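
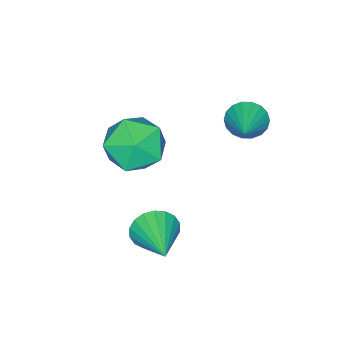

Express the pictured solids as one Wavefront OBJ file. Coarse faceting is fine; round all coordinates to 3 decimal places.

v 1.177 -2.28 1.021
v 1.782 -1.754 0.187
v 1.678 -3.946 0.333
v 2.283 -3.42 -0.501
v 2.642 -3.364 0.597
v 2.332 -2.334 1.022
v 1.128 -3.366 -0.502
v 0.818 -2.336 -0.077
v 1.751 -2.425 -0.754
v 2.687 -2.424 -0.075
v 0.773 -3.276 0.595
v 1.709 -3.275 1.274
v 2.27 -1.64 -3.133
v 2.71 -1.735 -3.831
v 3.35 -0.36 -2.627
v 2.457 -1.484 -3.927
v 2.167 -1.264 -3.865
v 1.897 -1.118 -3.659
v 1.701 -1.076 -3.349
v 1.618 -1.145 -2.996
v 1.664 -1.313 -2.67
v 1.83 -1.545 -2.436
v 2.084 -1.797 -2.34
v 2.374 -2.017 -2.401
v 2.643 -2.163 -2.607
v 2.839 -2.205 -2.917
v 2.922 -2.136 -3.27
v 2.876 -1.968 -3.596
v -1.481 -0.87 0.132
v -0.996 -1.321 -0.175
v -0.279 -0.09 0.888
v -1.017 -1.079 -0.391
v -1.13 -0.796 -0.503
v -1.312 -0.527 -0.49
v -1.528 -0.327 -0.353
v -1.735 -0.233 -0.121
v -1.891 -0.266 0.162
v -1.966 -0.419 0.439
v -1.946 -0.66 0.655
v -1.833 -0.944 0.768
v -1.65 -1.212 0.754
v -1.434 -1.413 0.618
v -1.228 -1.506 0.385
v -1.071 -1.473 0.102
f 1 12 6
f 1 6 2
f 1 2 8
f 1 8 11
f 1 11 12
f 2 6 10
f 6 12 5
f 12 11 3
f 11 8 7
f 8 2 9
f 4 10 5
f 4 5 3
f 4 3 7
f 4 7 9
f 4 9 10
f 5 10 6
f 3 5 12
f 7 3 11
f 9 7 8
f 10 9 2
f 14 13 16
f 14 16 15
f 16 13 17
f 16 17 15
f 17 13 18
f 17 18 15
f 18 13 19
f 18 19 15
f 19 13 20
f 19 20 15
f 20 13 21
f 20 21 15
f 21 13 22
f 21 22 15
f 22 13 23
f 22 23 15
f 23 13 24
f 23 24 15
f 24 13 25
f 24 25 15
f 25 13 26
f 25 26 15
f 26 13 27
f 26 27 15
f 27 13 28
f 27 28 15
f 28 13 14
f 28 14 15
f 30 29 32
f 30 32 31
f 32 29 33
f 32 33 31
f 33 29 34
f 33 34 31
f 34 29 35
f 34 35 31
f 35 29 36
f 35 36 31
f 36 29 37
f 36 37 31
f 37 29 38
f 37 38 31
f 38 29 39
f 38 39 31
f 39 29 40
f 39 40 31
f 40 29 41
f 40 41 31
f 41 29 42
f 41 42 31
f 42 29 43
f 42 43 31
f 43 29 44
f 43 44 31
f 44 29 30
f 44 30 31



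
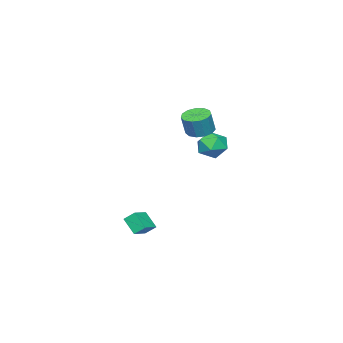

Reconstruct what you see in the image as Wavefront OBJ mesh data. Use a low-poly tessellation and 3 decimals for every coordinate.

v -2.287 3.244 1.614
v -1.759 2.617 1.431
v -1.305 2.628 2.702
v -1.833 3.256 2.886
v -1.525 3.019 1.344
v -1.07 3.03 2.615
v -1.532 3.492 1.342
v -1.078 3.503 2.613
v -1.779 3.887 1.427
v -1.325 3.898 2.698
v -2.188 4.077 1.572
v -1.733 4.089 2.843
v -2.628 4.004 1.73
v -2.173 4.015 3.001
v -2.96 3.689 1.851
v -2.505 3.7 3.122
v -3.078 3.233 1.897
v -2.624 3.244 3.168
v -2.945 2.781 1.854
v -2.491 2.792 3.125
v -2.604 2.476 1.734
v -2.149 2.487 3.005
v -2.162 2.415 1.577
v -1.707 2.426 2.848
v 3.241 3.511 -4.283
v 3.047 2.693 -3.455
v 3.037 4.085 -3.763
v 2.843 3.266 -2.936
v 4.337 3.594 -3.944
v 4.143 2.775 -3.117
v 4.133 4.167 -3.425
v 3.939 3.349 -2.597
v -4.579 3.339 -0.517
v -3.899 3.954 -0.071
v -3.801 2.026 0.111
v -3.121 2.641 0.557
v -4.086 2.624 0.887
v -4.567 3.435 0.498
v -3.133 2.545 -0.458
v -3.614 3.356 -0.847
v -3.005 3.464 -0.035
v -3.594 3.513 0.796
v -4.106 2.467 -0.756
v -4.695 2.516 0.075
f 2 1 5
f 2 5 3
f 3 5 6
f 3 6 4
f 5 1 7
f 5 7 6
f 6 7 8
f 6 8 4
f 7 1 9
f 7 9 8
f 8 9 10
f 8 10 4
f 9 1 11
f 9 11 10
f 10 11 12
f 10 12 4
f 11 1 13
f 11 13 12
f 12 13 14
f 12 14 4
f 13 1 15
f 13 15 14
f 14 15 16
f 14 16 4
f 15 1 17
f 15 17 16
f 16 17 18
f 16 18 4
f 17 1 19
f 17 19 18
f 18 19 20
f 18 20 4
f 19 1 21
f 19 21 20
f 20 21 22
f 20 22 4
f 21 1 23
f 21 23 22
f 22 23 24
f 22 24 4
f 23 1 2
f 23 2 24
f 24 2 3
f 24 3 4
f 26 28 25
f 29 26 25
f 25 28 27
f 27 29 25
f 26 32 28
f 30 26 29
f 30 32 26
f 28 32 27
f 31 29 27
f 27 32 31
f 31 30 29
f 32 30 31
f 33 44 38
f 33 38 34
f 33 34 40
f 33 40 43
f 33 43 44
f 34 38 42
f 38 44 37
f 44 43 35
f 43 40 39
f 40 34 41
f 36 42 37
f 36 37 35
f 36 35 39
f 36 39 41
f 36 41 42
f 37 42 38
f 35 37 44
f 39 35 43
f 41 39 40
f 42 41 34



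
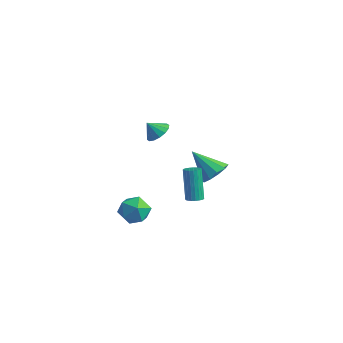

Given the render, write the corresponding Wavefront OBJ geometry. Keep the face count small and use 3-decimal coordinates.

v 0.874 -0.022 2.552
v 1.206 0.547 3.072
v 0.406 -0.478 3.348
v 0.826 0.718 2.946
v 0.459 0.69 2.715
v 0.203 0.471 2.44
v 0.127 0.12 2.195
v 0.251 -0.269 2.045
v 0.541 -0.592 2.031
v 0.921 -0.762 2.157
v 1.289 -0.734 2.388
v 1.545 -0.515 2.663
v 1.621 -0.164 2.908
v 1.497 0.225 3.058
v 3.51 0.383 -2.12
v 3.8 0.85 -2.129
v 3.1 1.325 -0.109
v 2.81 0.857 -0.1
v 3.599 0.917 -2.215
v 2.899 1.392 -0.195
v 3.382 0.892 -2.284
v 2.683 1.367 -0.264
v 3.188 0.779 -2.325
v 2.488 1.254 -0.305
v 3.049 0.597 -2.33
v 2.349 1.072 -0.31
v 2.99 0.378 -2.299
v 2.29 0.853 -0.279
v 3.021 0.16 -2.237
v 2.321 0.635 -0.217
v 3.136 -0.019 -2.155
v 2.436 0.456 -0.135
v 3.316 -0.129 -2.067
v 2.616 0.345 -0.047
v 3.529 -0.151 -1.988
v 2.83 0.324 0.032
v 3.74 -0.08 -1.932
v 3.04 0.395 0.088
v 3.91 0.071 -1.908
v 3.211 0.545 0.112
v 4.011 0.275 -1.921
v 3.312 0.75 0.099
v 4.026 0.498 -1.969
v 3.326 0.973 0.051
v 3.951 0.702 -2.042
v 3.251 1.177 -0.022
v 1.906 -3.141 -2.311
v 2.369 -2.511 -1.576
v 2.771 -4.509 -1.684
v 3.234 -3.879 -0.949
v 2.185 -4.094 -0.888
v 1.65 -3.249 -1.275
v 3.49 -3.771 -1.985
v 2.955 -2.926 -2.372
v 3.348 -2.901 -1.375
v 2.541 -3.1 -0.696
v 2.599 -3.92 -2.564
v 1.792 -4.119 -1.885
v 1.348 4.248 -2.781
v 2.102 3.764 -2.253
v -0.088 3.672 -1.259
v 2.075 4.372 -2.048
v 1.77 4.933 -2.123
v 1.304 5.233 -2.449
v 0.855 5.156 -2.902
v 0.594 4.733 -3.309
v 0.62 4.124 -3.514
v 0.925 3.563 -3.439
v 1.391 3.264 -3.113
v 1.84 3.34 -2.66
f 2 1 4
f 2 4 3
f 4 1 5
f 4 5 3
f 5 1 6
f 5 6 3
f 6 1 7
f 6 7 3
f 7 1 8
f 7 8 3
f 8 1 9
f 8 9 3
f 9 1 10
f 9 10 3
f 10 1 11
f 10 11 3
f 11 1 12
f 11 12 3
f 12 1 13
f 12 13 3
f 13 1 14
f 13 14 3
f 14 1 2
f 14 2 3
f 16 15 19
f 16 19 17
f 17 19 20
f 17 20 18
f 19 15 21
f 19 21 20
f 20 21 22
f 20 22 18
f 21 15 23
f 21 23 22
f 22 23 24
f 22 24 18
f 23 15 25
f 23 25 24
f 24 25 26
f 24 26 18
f 25 15 27
f 25 27 26
f 26 27 28
f 26 28 18
f 27 15 29
f 27 29 28
f 28 29 30
f 28 30 18
f 29 15 31
f 29 31 30
f 30 31 32
f 30 32 18
f 31 15 33
f 31 33 32
f 32 33 34
f 32 34 18
f 33 15 35
f 33 35 34
f 34 35 36
f 34 36 18
f 35 15 37
f 35 37 36
f 36 37 38
f 36 38 18
f 37 15 39
f 37 39 38
f 38 39 40
f 38 40 18
f 39 15 41
f 39 41 40
f 40 41 42
f 40 42 18
f 41 15 43
f 41 43 42
f 42 43 44
f 42 44 18
f 43 15 45
f 43 45 44
f 44 45 46
f 44 46 18
f 45 15 16
f 45 16 46
f 46 16 17
f 46 17 18
f 47 58 52
f 47 52 48
f 47 48 54
f 47 54 57
f 47 57 58
f 48 52 56
f 52 58 51
f 58 57 49
f 57 54 53
f 54 48 55
f 50 56 51
f 50 51 49
f 50 49 53
f 50 53 55
f 50 55 56
f 51 56 52
f 49 51 58
f 53 49 57
f 55 53 54
f 56 55 48
f 60 59 62
f 60 62 61
f 62 59 63
f 62 63 61
f 63 59 64
f 63 64 61
f 64 59 65
f 64 65 61
f 65 59 66
f 65 66 61
f 66 59 67
f 66 67 61
f 67 59 68
f 67 68 61
f 68 59 69
f 68 69 61
f 69 59 70
f 69 70 61
f 70 59 60
f 70 60 61



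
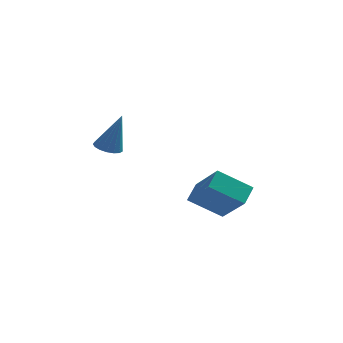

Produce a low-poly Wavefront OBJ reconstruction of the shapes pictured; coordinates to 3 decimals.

v -1.908 0.022 0.096
v -1.385 0.303 -0.082
v -1.332 0.058 1.844
v -1.571 0.527 -0.025
v -1.834 0.636 0.059
v -2.114 0.604 0.152
v -2.346 0.439 0.232
v -2.479 0.178 0.282
v -2.481 -0.119 0.288
v -2.351 -0.383 0.251
v -2.12 -0.555 0.179
v -1.841 -0.595 0.087
v -1.577 -0.493 -0.002
v -1.389 -0.273 -0.069
v -1.319 0.014 -0.098
v 2.29 3.161 -4.959
v 0.823 2.971 -4.005
v 2.536 4.022 -4.409
v 1.069 3.832 -3.456
v 3.351 1.968 -3.564
v 1.884 1.778 -2.611
v 3.597 2.829 -3.015
v 2.13 2.639 -2.061
f 2 1 4
f 2 4 3
f 4 1 5
f 4 5 3
f 5 1 6
f 5 6 3
f 6 1 7
f 6 7 3
f 7 1 8
f 7 8 3
f 8 1 9
f 8 9 3
f 9 1 10
f 9 10 3
f 10 1 11
f 10 11 3
f 11 1 12
f 11 12 3
f 12 1 13
f 12 13 3
f 13 1 14
f 13 14 3
f 14 1 15
f 14 15 3
f 15 1 2
f 15 2 3
f 17 19 16
f 20 17 16
f 16 19 18
f 18 20 16
f 17 23 19
f 21 17 20
f 21 23 17
f 19 23 18
f 22 20 18
f 18 23 22
f 22 21 20
f 23 21 22



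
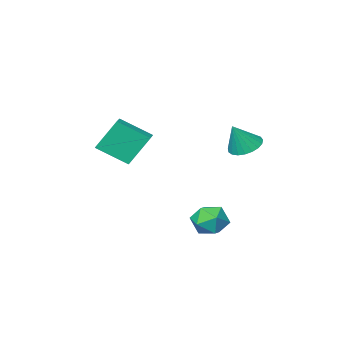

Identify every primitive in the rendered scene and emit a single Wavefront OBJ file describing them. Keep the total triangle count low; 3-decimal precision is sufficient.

v -0.34 2.37 -3.338
v 0.049 2.857 -2.504
v 1.131 2.563 -4.136
v 1.52 3.05 -3.302
v 1.309 2.032 -3.259
v 0.4 1.912 -2.765
v 0.78 3.508 -3.875
v -0.129 3.388 -3.381
v 0.741 3.56 -2.836
v 1.068 2.648 -2.455
v 0.112 2.772 -4.185
v 0.439 1.86 -3.804
v 0.546 -2.895 0.62
v 1.838 -3.993 1.642
v 1.127 -2.081 0.759
v 2.419 -3.178 1.781
v 1.561 -3.322 -1.121
v 2.853 -4.419 -0.099
v 2.142 -2.507 -0.982
v 3.434 -3.605 0.04
v -1.263 2.858 1.315
v -0.511 2.559 0.898
v -0.477 2.922 2.685
v -0.477 2.934 0.862
v -0.579 3.296 0.903
v -0.8 3.582 1.016
v -1.1 3.743 1.181
v -1.428 3.752 1.369
v -1.728 3.605 1.547
v -1.947 3.33 1.686
v -2.048 2.973 1.76
v -2.013 2.596 1.758
v -1.849 2.264 1.679
v -1.583 2.036 1.537
v -1.261 1.949 1.356
v -0.94 2.02 1.169
v -0.675 2.236 1.007
f 1 12 6
f 1 6 2
f 1 2 8
f 1 8 11
f 1 11 12
f 2 6 10
f 6 12 5
f 12 11 3
f 11 8 7
f 8 2 9
f 4 10 5
f 4 5 3
f 4 3 7
f 4 7 9
f 4 9 10
f 5 10 6
f 3 5 12
f 7 3 11
f 9 7 8
f 10 9 2
f 14 16 13
f 17 14 13
f 13 16 15
f 15 17 13
f 14 20 16
f 18 14 17
f 18 20 14
f 16 20 15
f 19 17 15
f 15 20 19
f 19 18 17
f 20 18 19
f 22 21 24
f 22 24 23
f 24 21 25
f 24 25 23
f 25 21 26
f 25 26 23
f 26 21 27
f 26 27 23
f 27 21 28
f 27 28 23
f 28 21 29
f 28 29 23
f 29 21 30
f 29 30 23
f 30 21 31
f 30 31 23
f 31 21 32
f 31 32 23
f 32 21 33
f 32 33 23
f 33 21 34
f 33 34 23
f 34 21 35
f 34 35 23
f 35 21 36
f 35 36 23
f 36 21 37
f 36 37 23
f 37 21 22
f 37 22 23



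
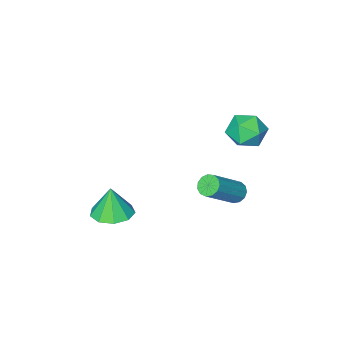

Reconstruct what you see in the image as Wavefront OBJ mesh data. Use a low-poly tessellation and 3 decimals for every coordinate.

v 1.273 -2.39 -4.539
v 2.239 -2.747 -4.552
v 1.227 -2.57 -2.981
v 2.242 -2.047 -4.471
v 1.792 -1.508 -4.422
v 1.098 -1.381 -4.428
v 0.487 -1.727 -4.486
v 0.244 -2.383 -4.569
v 0.482 -3.042 -4.638
v 1.09 -3.396 -4.661
v 1.785 -3.28 -4.627
v -2.567 1.591 -2.227
v -2.239 1.855 -2.627
v -0.625 1.992 -1.213
v -0.953 1.729 -0.813
v -2.399 2.092 -2.468
v -0.785 2.229 -1.054
v -2.612 2.17 -2.232
v -0.998 2.307 -0.818
v -2.81 2.064 -1.995
v -1.196 2.201 -0.581
v -2.932 1.808 -1.832
v -1.318 1.946 -0.418
v -2.937 1.484 -1.794
v -1.323 1.621 -0.38
v -2.825 1.193 -1.893
v -1.212 1.331 -0.479
v -2.631 1.029 -2.099
v -1.018 1.167 -0.685
v -2.417 1.044 -2.345
v -0.803 1.181 -0.931
v -2.25 1.232 -2.554
v -0.636 1.369 -1.14
v -2.184 1.534 -2.659
v -0.57 1.671 -1.245
v -3.862 2.127 1.836
v -3.132 2.388 1.207
v -2.928 0.952 2.433
v -2.198 1.213 1.804
v -2.449 1.82 2.556
v -3.026 2.546 2.187
v -3.034 0.794 1.453
v -3.611 1.52 1.084
v -2.62 1.564 0.97
v -2.258 2.198 1.652
v -3.802 1.142 1.988
v -3.44 1.776 2.67
f 2 1 4
f 2 4 3
f 4 1 5
f 4 5 3
f 5 1 6
f 5 6 3
f 6 1 7
f 6 7 3
f 7 1 8
f 7 8 3
f 8 1 9
f 8 9 3
f 9 1 10
f 9 10 3
f 10 1 11
f 10 11 3
f 11 1 2
f 11 2 3
f 13 12 16
f 13 16 14
f 14 16 17
f 14 17 15
f 16 12 18
f 16 18 17
f 17 18 19
f 17 19 15
f 18 12 20
f 18 20 19
f 19 20 21
f 19 21 15
f 20 12 22
f 20 22 21
f 21 22 23
f 21 23 15
f 22 12 24
f 22 24 23
f 23 24 25
f 23 25 15
f 24 12 26
f 24 26 25
f 25 26 27
f 25 27 15
f 26 12 28
f 26 28 27
f 27 28 29
f 27 29 15
f 28 12 30
f 28 30 29
f 29 30 31
f 29 31 15
f 30 12 32
f 30 32 31
f 31 32 33
f 31 33 15
f 32 12 34
f 32 34 33
f 33 34 35
f 33 35 15
f 34 12 13
f 34 13 35
f 35 13 14
f 35 14 15
f 36 47 41
f 36 41 37
f 36 37 43
f 36 43 46
f 36 46 47
f 37 41 45
f 41 47 40
f 47 46 38
f 46 43 42
f 43 37 44
f 39 45 40
f 39 40 38
f 39 38 42
f 39 42 44
f 39 44 45
f 40 45 41
f 38 40 47
f 42 38 46
f 44 42 43
f 45 44 37



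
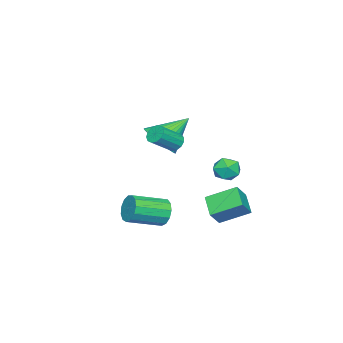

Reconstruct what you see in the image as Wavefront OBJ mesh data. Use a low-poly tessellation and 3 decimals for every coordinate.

v 1.997 0.378 -3.132
v 2.401 0.492 -3.813
v 3.708 -0.665 -3.229
v 3.303 -0.778 -2.548
v 2.549 0.804 -3.524
v 3.855 -0.352 -2.94
v 2.521 0.982 -3.11
v 3.828 -0.175 -2.526
v 2.327 0.968 -2.704
v 3.634 -0.189 -2.12
v 2.028 0.767 -2.433
v 3.335 -0.39 -1.849
v 1.719 0.442 -2.384
v 3.026 -0.715 -1.801
v 1.498 0.097 -2.573
v 2.805 -1.059 -1.989
v 1.436 -0.158 -2.939
v 2.742 -1.315 -2.355
v 1.551 -0.243 -3.366
v 2.858 -1.4 -2.783
v 1.808 -0.131 -3.719
v 3.115 -1.288 -3.135
v 2.125 0.143 -3.886
v 3.432 -1.014 -3.302
v -1.554 -1.757 -0.344
v -0.629 -1.397 0.129
v -2.646 -0.723 1.004
v -0.698 -1.09 -0.163
v -0.898 -0.884 -0.482
v -1.198 -0.812 -0.78
v -1.552 -0.883 -1.012
v -1.906 -1.087 -1.143
v -2.207 -1.393 -1.152
v -2.408 -1.755 -1.038
v -2.479 -2.117 -0.818
v -2.409 -2.424 -0.526
v -2.209 -2.629 -0.207
v -1.91 -2.702 0.092
v -1.556 -2.631 0.324
v -1.201 -2.426 0.454
v -0.901 -2.12 0.463
v -0.7 -1.759 0.349
v -0.806 2.968 -0.912
v -0.082 3.251 -0.874
v -0.378 1.829 -0.586
v 0.346 2.112 -0.548
v -0.185 2.329 -0.022
v -0.449 3.033 -0.223
v -0.011 2.047 -1.237
v -0.275 2.751 -1.438
v 0.409 2.682 -1.074
v 0.302 2.856 -0.324
v -0.762 2.224 -1.136
v -0.869 2.398 -0.386
v -1.377 1.315 -3.969
v -1.99 2.717 -3.206
v -0.49 2.045 -4.598
v -1.103 3.447 -3.835
v -0.677 1.173 -3.145
v -1.29 2.575 -2.382
v 0.21 1.903 -3.774
v -0.403 3.305 -3.011
v 2.798 1.427 2.04
v 3.139 1.431 1.634
v 4.122 0.917 2.454
v 3.782 0.913 2.86
v 3.165 1.696 1.768
v 4.149 1.182 2.588
v 3.075 1.876 1.989
v 4.059 1.362 2.809
v 2.897 1.913 2.226
v 3.881 1.399 3.046
v 2.688 1.796 2.404
v 3.671 1.282 3.224
v 2.513 1.562 2.466
v 3.497 1.048 3.286
v 2.429 1.285 2.393
v 3.413 0.771 3.213
v 2.463 1.053 2.208
v 3.446 0.539 3.028
v 2.602 0.94 1.97
v 3.586 0.426 2.79
v 2.804 0.981 1.753
v 3.788 0.467 2.574
v 3.004 1.164 1.628
v 3.988 0.65 2.448
f 2 1 5
f 2 5 3
f 3 5 6
f 3 6 4
f 5 1 7
f 5 7 6
f 6 7 8
f 6 8 4
f 7 1 9
f 7 9 8
f 8 9 10
f 8 10 4
f 9 1 11
f 9 11 10
f 10 11 12
f 10 12 4
f 11 1 13
f 11 13 12
f 12 13 14
f 12 14 4
f 13 1 15
f 13 15 14
f 14 15 16
f 14 16 4
f 15 1 17
f 15 17 16
f 16 17 18
f 16 18 4
f 17 1 19
f 17 19 18
f 18 19 20
f 18 20 4
f 19 1 21
f 19 21 20
f 20 21 22
f 20 22 4
f 21 1 23
f 21 23 22
f 22 23 24
f 22 24 4
f 23 1 2
f 23 2 24
f 24 2 3
f 24 3 4
f 26 25 28
f 26 28 27
f 28 25 29
f 28 29 27
f 29 25 30
f 29 30 27
f 30 25 31
f 30 31 27
f 31 25 32
f 31 32 27
f 32 25 33
f 32 33 27
f 33 25 34
f 33 34 27
f 34 25 35
f 34 35 27
f 35 25 36
f 35 36 27
f 36 25 37
f 36 37 27
f 37 25 38
f 37 38 27
f 38 25 39
f 38 39 27
f 39 25 40
f 39 40 27
f 40 25 41
f 40 41 27
f 41 25 42
f 41 42 27
f 42 25 26
f 42 26 27
f 43 54 48
f 43 48 44
f 43 44 50
f 43 50 53
f 43 53 54
f 44 48 52
f 48 54 47
f 54 53 45
f 53 50 49
f 50 44 51
f 46 52 47
f 46 47 45
f 46 45 49
f 46 49 51
f 46 51 52
f 47 52 48
f 45 47 54
f 49 45 53
f 51 49 50
f 52 51 44
f 56 58 55
f 59 56 55
f 55 58 57
f 57 59 55
f 56 62 58
f 60 56 59
f 60 62 56
f 58 62 57
f 61 59 57
f 57 62 61
f 61 60 59
f 62 60 61
f 64 63 67
f 64 67 65
f 65 67 68
f 65 68 66
f 67 63 69
f 67 69 68
f 68 69 70
f 68 70 66
f 69 63 71
f 69 71 70
f 70 71 72
f 70 72 66
f 71 63 73
f 71 73 72
f 72 73 74
f 72 74 66
f 73 63 75
f 73 75 74
f 74 75 76
f 74 76 66
f 75 63 77
f 75 77 76
f 76 77 78
f 76 78 66
f 77 63 79
f 77 79 78
f 78 79 80
f 78 80 66
f 79 63 81
f 79 81 80
f 80 81 82
f 80 82 66
f 81 63 83
f 81 83 82
f 82 83 84
f 82 84 66
f 83 63 85
f 83 85 84
f 84 85 86
f 84 86 66
f 85 63 64
f 85 64 86
f 86 64 65
f 86 65 66



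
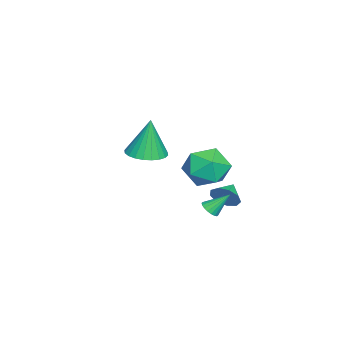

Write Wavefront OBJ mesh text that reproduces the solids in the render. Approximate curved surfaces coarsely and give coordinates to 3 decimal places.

v 0.525 2.413 -2.816
v 0.77 2.104 -2.462
v 0.275 3.307 -1.864
v 0.945 2.24 -2.543
v 1.037 2.41 -2.679
v 1.027 2.58 -2.842
v 0.918 2.718 -2.999
v 0.731 2.795 -3.121
v 0.503 2.796 -3.182
v 0.28 2.721 -3.17
v 0.105 2.586 -3.089
v 0.013 2.416 -2.953
v 0.023 2.245 -2.791
v 0.132 2.108 -2.633
v 0.319 2.031 -2.512
v 0.547 2.03 -2.45
v -2.942 -1.52 -1.289
v -2.111 -2.17 -1.185
v -3.058 -1.32 0.889
v -1.923 -1.802 -1.209
v -1.891 -1.391 -1.245
v -2.018 -1 -1.287
v -2.286 -0.688 -1.33
v -2.654 -0.502 -1.367
v -3.066 -0.472 -1.391
v -3.459 -0.601 -1.4
v -3.773 -0.869 -1.393
v -3.961 -1.237 -1.369
v -3.993 -1.648 -1.333
v -3.866 -2.039 -1.291
v -3.598 -2.351 -1.248
v -3.23 -2.537 -1.211
v -2.818 -2.567 -1.186
v -2.425 -2.438 -1.177
v -0.57 2.884 -2.539
v -0.229 3.134 -1.872
v -1.49 3.076 -2.141
v -0.291 3.547 -2.214
v -0.483 3.651 -2.708
v -0.716 3.395 -3.123
v -0.881 2.9 -3.265
v -0.901 2.398 -3.067
v -0.766 2.123 -2.622
v -0.539 2.204 -2.138
v -0.327 2.603 -1.842
v 1.645 3.219 1.058
v 2.645 3.873 1.241
v 2.735 1.607 0.859
v 3.735 2.261 1.042
v 2.959 2.077 1.95
v 2.285 3.073 2.073
v 3.095 2.407 0.027
v 2.421 3.403 0.15
v 3.542 3.371 0.604
v 3.457 3.167 1.793
v 1.923 2.313 0.307
v 1.838 2.109 1.496
f 2 1 4
f 2 4 3
f 4 1 5
f 4 5 3
f 5 1 6
f 5 6 3
f 6 1 7
f 6 7 3
f 7 1 8
f 7 8 3
f 8 1 9
f 8 9 3
f 9 1 10
f 9 10 3
f 10 1 11
f 10 11 3
f 11 1 12
f 11 12 3
f 12 1 13
f 12 13 3
f 13 1 14
f 13 14 3
f 14 1 15
f 14 15 3
f 15 1 16
f 15 16 3
f 16 1 2
f 16 2 3
f 18 17 20
f 18 20 19
f 20 17 21
f 20 21 19
f 21 17 22
f 21 22 19
f 22 17 23
f 22 23 19
f 23 17 24
f 23 24 19
f 24 17 25
f 24 25 19
f 25 17 26
f 25 26 19
f 26 17 27
f 26 27 19
f 27 17 28
f 27 28 19
f 28 17 29
f 28 29 19
f 29 17 30
f 29 30 19
f 30 17 31
f 30 31 19
f 31 17 32
f 31 32 19
f 32 17 33
f 32 33 19
f 33 17 34
f 33 34 19
f 34 17 18
f 34 18 19
f 36 35 38
f 36 38 37
f 38 35 39
f 38 39 37
f 39 35 40
f 39 40 37
f 40 35 41
f 40 41 37
f 41 35 42
f 41 42 37
f 42 35 43
f 42 43 37
f 43 35 44
f 43 44 37
f 44 35 45
f 44 45 37
f 45 35 36
f 45 36 37
f 46 57 51
f 46 51 47
f 46 47 53
f 46 53 56
f 46 56 57
f 47 51 55
f 51 57 50
f 57 56 48
f 56 53 52
f 53 47 54
f 49 55 50
f 49 50 48
f 49 48 52
f 49 52 54
f 49 54 55
f 50 55 51
f 48 50 57
f 52 48 56
f 54 52 53
f 55 54 47



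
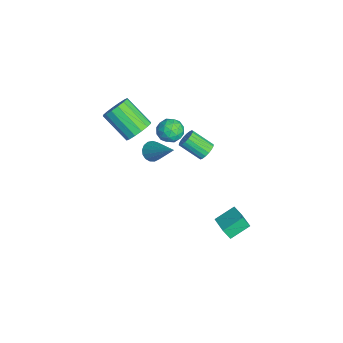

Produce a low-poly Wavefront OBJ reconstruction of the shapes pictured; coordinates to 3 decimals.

v -1.348 1.113 3.993
v -0.607 0.938 4.156
v -1.373 0.202 3.124
v -0.632 0.027 3.287
v -1.191 -0.122 3.808
v -1.176 0.441 4.345
v -0.804 0.699 2.935
v -0.789 1.262 3.472
v -0.272 0.682 3.502
v -0.511 0.174 4.041
v -1.469 0.966 3.239
v -1.708 0.458 3.778
v -0.975 1.106 4.15
v -1.005 0.034 3.13
v -1.333 -0.053 3.436
v -0.898 -0.156 3.531
v -1.309 0.814 4.261
v -0.874 0.71 4.357
v -1.217 0.087 4.153
v -1.106 0.43 2.923
v -0.671 0.326 3.019
v -1.082 1.296 3.749
v -0.647 1.193 3.844
v -0.763 1.053 3.127
v -0.343 0.852 3.862
v -0.358 0.316 3.352
v -0.459 0.711 3.145
v -0.449 1.042 3.46
v -0.483 0.554 4.179
v -0.498 0.018 3.669
v -0.827 -0.069 3.975
v -0.817 0.262 4.29
v -0.286 0.403 3.795
v -1.482 1.122 3.611
v -1.497 0.586 3.101
v -1.163 0.878 2.99
v -1.153 1.209 3.305
v -1.622 0.824 3.928
v -1.637 0.288 3.418
v -1.531 0.098 3.82
v -1.521 0.429 4.135
v -1.694 0.737 3.485
v 0.095 3.229 -4.487
v -0.03 2.826 -3.795
v -0.279 4.342 -3.906
v -0.404 3.94 -3.214
v 1.344 3.46 -4.126
v 1.219 3.058 -3.434
v 0.97 4.574 -3.545
v 0.845 4.171 -2.853
v -2.166 -0.927 2.53
v -1.468 -1.2 2.931
v -2.576 -2.305 4.11
v -3.274 -2.033 3.71
v -1.592 -0.84 3.152
v -2.7 -1.946 4.331
v -1.871 -0.503 3.205
v -2.979 -1.609 4.385
v -2.228 -0.28 3.078
v -3.336 -1.386 4.258
v -2.569 -0.231 2.805
v -3.677 -1.337 3.984
v -2.802 -0.368 2.457
v -3.91 -1.474 3.637
v -2.864 -0.655 2.13
v -3.972 -1.76 3.309
v -2.74 -1.014 1.909
v -3.848 -2.12 3.088
v -2.461 -1.351 1.855
v -3.569 -2.457 3.035
v -2.104 -1.574 1.982
v -3.212 -2.68 3.162
v -1.763 -1.623 2.256
v -2.871 -2.729 3.435
v -1.53 -1.486 2.603
v -2.638 -2.592 3.783
v -2.262 -0.211 0.519
v -1.822 -0.147 0.059
v -0.918 0.751 1.941
v -1.986 0.111 0.04
v -2.214 0.295 0.131
v -2.452 0.363 0.31
v -2.647 0.3 0.538
v -2.754 0.119 0.761
v -2.748 -0.137 0.929
v -2.631 -0.41 1.003
v -2.429 -0.638 0.966
v -2.189 -0.767 0.827
v -1.966 -0.77 0.618
v -1.81 -0.644 0.385
v -1.758 -0.419 0.184
v -1.946 2.647 0.39
v -1.407 2.526 0.596
v -1.955 1.491 1.417
v -2.494 1.613 1.21
v -1.495 2.706 0.765
v -2.043 1.672 1.586
v -1.672 2.875 0.86
v -2.22 1.841 1.681
v -1.904 2.999 0.861
v -2.452 1.965 1.682
v -2.143 3.053 0.769
v -2.692 2.019 1.59
v -2.344 3.027 0.602
v -2.893 1.993 1.423
v -2.466 2.926 0.393
v -3.014 1.891 1.214
v -2.485 2.769 0.183
v -3.033 1.734 1.004
v -2.397 2.588 0.014
v -2.945 1.554 0.835
v -2.22 2.419 -0.081
v -2.768 1.385 0.74
v -1.988 2.295 -0.082
v -2.536 1.261 0.739
v -1.748 2.241 0.01
v -2.297 1.207 0.831
v -1.547 2.267 0.177
v -2.096 1.233 0.998
v -1.426 2.369 0.386
v -1.974 1.334 1.207
f 1 38 17
f 38 12 41
f 17 41 6
f 38 41 17
f 1 17 13
f 17 6 18
f 13 18 2
f 17 18 13
f 1 13 22
f 13 2 23
f 22 23 8
f 13 23 22
f 1 22 34
f 22 8 37
f 34 37 11
f 22 37 34
f 1 34 38
f 34 11 42
f 38 42 12
f 34 42 38
f 2 18 29
f 18 6 32
f 29 32 10
f 18 32 29
f 6 41 19
f 41 12 40
f 19 40 5
f 41 40 19
f 12 42 39
f 42 11 35
f 39 35 3
f 42 35 39
f 11 37 36
f 37 8 24
f 36 24 7
f 37 24 36
f 8 23 28
f 23 2 25
f 28 25 9
f 23 25 28
f 4 30 16
f 30 10 31
f 16 31 5
f 30 31 16
f 4 16 14
f 16 5 15
f 14 15 3
f 16 15 14
f 4 14 21
f 14 3 20
f 21 20 7
f 14 20 21
f 4 21 26
f 21 7 27
f 26 27 9
f 21 27 26
f 4 26 30
f 26 9 33
f 30 33 10
f 26 33 30
f 5 31 19
f 31 10 32
f 19 32 6
f 31 32 19
f 3 15 39
f 15 5 40
f 39 40 12
f 15 40 39
f 7 20 36
f 20 3 35
f 36 35 11
f 20 35 36
f 9 27 28
f 27 7 24
f 28 24 8
f 27 24 28
f 10 33 29
f 33 9 25
f 29 25 2
f 33 25 29
f 44 46 43
f 47 44 43
f 43 46 45
f 45 47 43
f 44 50 46
f 48 44 47
f 48 50 44
f 46 50 45
f 49 47 45
f 45 50 49
f 49 48 47
f 50 48 49
f 52 51 55
f 52 55 53
f 53 55 56
f 53 56 54
f 55 51 57
f 55 57 56
f 56 57 58
f 56 58 54
f 57 51 59
f 57 59 58
f 58 59 60
f 58 60 54
f 59 51 61
f 59 61 60
f 60 61 62
f 60 62 54
f 61 51 63
f 61 63 62
f 62 63 64
f 62 64 54
f 63 51 65
f 63 65 64
f 64 65 66
f 64 66 54
f 65 51 67
f 65 67 66
f 66 67 68
f 66 68 54
f 67 51 69
f 67 69 68
f 68 69 70
f 68 70 54
f 69 51 71
f 69 71 70
f 70 71 72
f 70 72 54
f 71 51 73
f 71 73 72
f 72 73 74
f 72 74 54
f 73 51 75
f 73 75 74
f 74 75 76
f 74 76 54
f 75 51 52
f 75 52 76
f 76 52 53
f 76 53 54
f 78 77 80
f 78 80 79
f 80 77 81
f 80 81 79
f 81 77 82
f 81 82 79
f 82 77 83
f 82 83 79
f 83 77 84
f 83 84 79
f 84 77 85
f 84 85 79
f 85 77 86
f 85 86 79
f 86 77 87
f 86 87 79
f 87 77 88
f 87 88 79
f 88 77 89
f 88 89 79
f 89 77 90
f 89 90 79
f 90 77 91
f 90 91 79
f 91 77 78
f 91 78 79
f 93 92 96
f 93 96 94
f 94 96 97
f 94 97 95
f 96 92 98
f 96 98 97
f 97 98 99
f 97 99 95
f 98 92 100
f 98 100 99
f 99 100 101
f 99 101 95
f 100 92 102
f 100 102 101
f 101 102 103
f 101 103 95
f 102 92 104
f 102 104 103
f 103 104 105
f 103 105 95
f 104 92 106
f 104 106 105
f 105 106 107
f 105 107 95
f 106 92 108
f 106 108 107
f 107 108 109
f 107 109 95
f 108 92 110
f 108 110 109
f 109 110 111
f 109 111 95
f 110 92 112
f 110 112 111
f 111 112 113
f 111 113 95
f 112 92 114
f 112 114 113
f 113 114 115
f 113 115 95
f 114 92 116
f 114 116 115
f 115 116 117
f 115 117 95
f 116 92 118
f 116 118 117
f 117 118 119
f 117 119 95
f 118 92 120
f 118 120 119
f 119 120 121
f 119 121 95
f 120 92 93
f 120 93 121
f 121 93 94
f 121 94 95



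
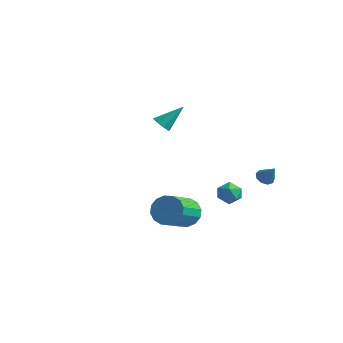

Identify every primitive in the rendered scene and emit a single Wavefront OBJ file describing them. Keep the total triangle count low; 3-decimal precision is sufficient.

v 2.93 3.205 -1.075
v 3.239 3.669 -1.27
v 3.65 3.135 -0.105
v 2.935 3.794 -1.036
v 2.629 3.644 -0.82
v 2.464 3.289 -0.724
v 2.517 2.894 -0.792
v 2.763 2.646 -0.992
v 3.088 2.659 -1.232
v 3.339 2.928 -1.398
v 3.399 3.327 -1.413
v 2.441 -3.042 -1.372
v 2.944 -3.405 -2.131
v 3.282 -5.242 -1.026
v 2.779 -4.878 -0.268
v 3.29 -3.169 -1.845
v 3.628 -5.006 -0.74
v 3.409 -2.899 -1.432
v 3.747 -4.736 -0.327
v 3.268 -2.667 -1.003
v 3.606 -4.504 0.102
v 2.906 -2.536 -0.673
v 3.244 -4.373 0.431
v 2.419 -2.54 -0.531
v 2.757 -4.377 0.574
v 1.938 -2.678 -0.614
v 2.276 -4.515 0.491
v 1.592 -2.914 -0.9
v 1.93 -4.751 0.205
v 1.473 -3.184 -1.313
v 1.811 -5.021 -0.208
v 1.614 -3.416 -1.742
v 1.952 -5.253 -0.637
v 1.976 -3.547 -2.071
v 2.314 -5.384 -0.967
v 2.463 -3.543 -2.214
v 2.801 -5.38 -1.109
v 1.783 0.886 -1.318
v 2.2 1.013 -2
v 2.8 0.227 -0.82
v 3.217 0.354 -1.502
v 3.052 0.973 -1.006
v 2.424 1.38 -1.315
v 2.576 -0.14 -1.505
v 1.948 0.267 -1.814
v 2.69 0.379 -2.116
v 2.985 1.067 -1.808
v 2.015 0.173 -1.012
v 2.31 0.861 -0.704
v -3.401 1.687 1.572
v -3.048 1.989 1.09
v -2.739 2.853 2.788
v -3.515 2.193 1.148
v -3.915 2.101 1.455
v -4.014 1.766 1.831
v -3.755 1.385 2.055
v -3.288 1.181 1.996
v -2.888 1.273 1.69
v -2.788 1.608 1.314
f 2 1 4
f 2 4 3
f 4 1 5
f 4 5 3
f 5 1 6
f 5 6 3
f 6 1 7
f 6 7 3
f 7 1 8
f 7 8 3
f 8 1 9
f 8 9 3
f 9 1 10
f 9 10 3
f 10 1 11
f 10 11 3
f 11 1 2
f 11 2 3
f 13 12 16
f 13 16 14
f 14 16 17
f 14 17 15
f 16 12 18
f 16 18 17
f 17 18 19
f 17 19 15
f 18 12 20
f 18 20 19
f 19 20 21
f 19 21 15
f 20 12 22
f 20 22 21
f 21 22 23
f 21 23 15
f 22 12 24
f 22 24 23
f 23 24 25
f 23 25 15
f 24 12 26
f 24 26 25
f 25 26 27
f 25 27 15
f 26 12 28
f 26 28 27
f 27 28 29
f 27 29 15
f 28 12 30
f 28 30 29
f 29 30 31
f 29 31 15
f 30 12 32
f 30 32 31
f 31 32 33
f 31 33 15
f 32 12 34
f 32 34 33
f 33 34 35
f 33 35 15
f 34 12 36
f 34 36 35
f 35 36 37
f 35 37 15
f 36 12 13
f 36 13 37
f 37 13 14
f 37 14 15
f 38 49 43
f 38 43 39
f 38 39 45
f 38 45 48
f 38 48 49
f 39 43 47
f 43 49 42
f 49 48 40
f 48 45 44
f 45 39 46
f 41 47 42
f 41 42 40
f 41 40 44
f 41 44 46
f 41 46 47
f 42 47 43
f 40 42 49
f 44 40 48
f 46 44 45
f 47 46 39
f 51 50 53
f 51 53 52
f 53 50 54
f 53 54 52
f 54 50 55
f 54 55 52
f 55 50 56
f 55 56 52
f 56 50 57
f 56 57 52
f 57 50 58
f 57 58 52
f 58 50 59
f 58 59 52
f 59 50 51
f 59 51 52



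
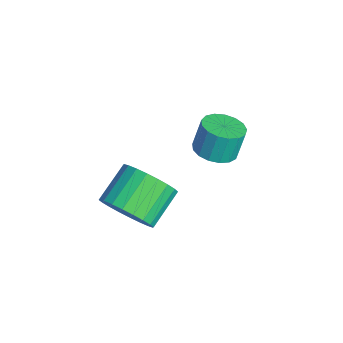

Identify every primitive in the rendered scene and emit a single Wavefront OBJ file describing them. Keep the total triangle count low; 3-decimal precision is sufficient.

v 1.344 0.657 -2.825
v 1.794 1.233 -2.937
v 1.667 1.54 -1.867
v 1.216 0.963 -1.755
v 1.472 1.361 -3.012
v 1.345 1.668 -1.942
v 1.121 1.327 -3.044
v 0.994 1.634 -1.974
v 0.821 1.14 -3.026
v 0.694 1.447 -1.956
v 0.64 0.842 -2.962
v 0.513 1.149 -1.892
v 0.621 0.502 -2.866
v 0.494 0.809 -1.797
v 0.767 0.196 -2.761
v 0.64 0.503 -1.692
v 1.046 -0.003 -2.671
v 0.919 0.304 -1.601
v 1.392 -0.052 -2.616
v 1.265 0.255 -1.546
v 1.727 0.062 -2.609
v 1.6 0.369 -1.539
v 1.975 0.312 -2.651
v 1.848 0.619 -1.581
v 2.078 0.641 -2.733
v 1.951 0.948 -1.664
v 2.012 0.973 -2.836
v 1.885 1.28 -1.767
v 4.387 -2.673 -2.166
v 4.874 -2.853 -1.371
v 4.041 -1.967 -0.659
v 3.553 -1.787 -1.454
v 5.063 -2.566 -1.508
v 4.23 -1.679 -0.796
v 5.149 -2.294 -1.745
v 4.316 -1.408 -1.033
v 5.119 -2.08 -2.046
v 4.286 -1.194 -1.334
v 4.978 -1.957 -2.366
v 4.144 -1.07 -1.654
v 4.746 -1.943 -2.655
v 3.913 -1.056 -1.943
v 4.46 -2.039 -2.87
v 3.626 -1.153 -2.158
v 4.163 -2.233 -2.977
v 3.329 -1.346 -2.265
v 3.899 -2.493 -2.961
v 3.066 -1.607 -2.249
v 3.71 -2.781 -2.824
v 2.877 -1.894 -2.112
v 3.624 -3.052 -2.587
v 2.791 -2.166 -1.875
v 3.654 -3.266 -2.286
v 2.821 -2.38 -1.574
v 3.796 -3.39 -1.966
v 2.962 -2.503 -1.254
v 4.027 -3.404 -1.677
v 3.194 -2.517 -0.965
v 4.314 -3.307 -1.462
v 3.48 -2.421 -0.75
v 4.611 -3.114 -1.355
v 3.777 -2.227 -0.643
f 2 1 5
f 2 5 3
f 3 5 6
f 3 6 4
f 5 1 7
f 5 7 6
f 6 7 8
f 6 8 4
f 7 1 9
f 7 9 8
f 8 9 10
f 8 10 4
f 9 1 11
f 9 11 10
f 10 11 12
f 10 12 4
f 11 1 13
f 11 13 12
f 12 13 14
f 12 14 4
f 13 1 15
f 13 15 14
f 14 15 16
f 14 16 4
f 15 1 17
f 15 17 16
f 16 17 18
f 16 18 4
f 17 1 19
f 17 19 18
f 18 19 20
f 18 20 4
f 19 1 21
f 19 21 20
f 20 21 22
f 20 22 4
f 21 1 23
f 21 23 22
f 22 23 24
f 22 24 4
f 23 1 25
f 23 25 24
f 24 25 26
f 24 26 4
f 25 1 27
f 25 27 26
f 26 27 28
f 26 28 4
f 27 1 2
f 27 2 28
f 28 2 3
f 28 3 4
f 30 29 33
f 30 33 31
f 31 33 34
f 31 34 32
f 33 29 35
f 33 35 34
f 34 35 36
f 34 36 32
f 35 29 37
f 35 37 36
f 36 37 38
f 36 38 32
f 37 29 39
f 37 39 38
f 38 39 40
f 38 40 32
f 39 29 41
f 39 41 40
f 40 41 42
f 40 42 32
f 41 29 43
f 41 43 42
f 42 43 44
f 42 44 32
f 43 29 45
f 43 45 44
f 44 45 46
f 44 46 32
f 45 29 47
f 45 47 46
f 46 47 48
f 46 48 32
f 47 29 49
f 47 49 48
f 48 49 50
f 48 50 32
f 49 29 51
f 49 51 50
f 50 51 52
f 50 52 32
f 51 29 53
f 51 53 52
f 52 53 54
f 52 54 32
f 53 29 55
f 53 55 54
f 54 55 56
f 54 56 32
f 55 29 57
f 55 57 56
f 56 57 58
f 56 58 32
f 57 29 59
f 57 59 58
f 58 59 60
f 58 60 32
f 59 29 61
f 59 61 60
f 60 61 62
f 60 62 32
f 61 29 30
f 61 30 62
f 62 30 31
f 62 31 32



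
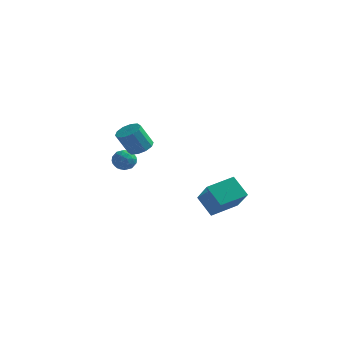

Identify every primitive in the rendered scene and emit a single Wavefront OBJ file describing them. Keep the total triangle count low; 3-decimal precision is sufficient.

v -2.289 -0.611 -0.43
v -1.642 -0.336 -0.069
v -2.224 -0.774 1.31
v -2.871 -1.049 0.95
v -1.968 0.027 -0.091
v -2.55 -0.412 1.288
v -2.417 0.146 -0.243
v -2.999 -0.292 1.136
v -2.816 -0.024 -0.466
v -3.399 -0.462 0.914
v -3.015 -0.418 -0.675
v -3.597 -0.857 0.704
v -2.936 -0.886 -0.79
v -3.518 -1.324 0.589
v -2.61 -1.248 -0.768
v -3.192 -1.687 0.611
v -2.161 -1.368 -0.616
v -2.743 -1.806 0.763
v -1.761 -1.198 -0.394
v -2.344 -1.636 0.986
v -1.563 -0.803 -0.184
v -2.145 -1.242 1.195
v -4.24 1.06 -1.739
v -3.583 1.344 -2.016
v -3.977 -0.044 -2.244
v -3.32 0.24 -2.521
v -3.406 0.141 -1.765
v -3.569 0.823 -1.453
v -3.991 0.477 -2.807
v -4.154 1.159 -2.495
v -3.43 0.984 -2.677
v -3.068 0.776 -2.033
v -4.492 0.524 -2.227
v -4.13 0.316 -1.583
v -3.935 1.299 -1.833
v -3.625 0.001 -2.427
v -3.675 -0.057 -1.982
v -3.289 0.11 -2.145
v -3.926 0.992 -1.502
v -3.54 1.159 -1.665
v -3.436 0.452 -1.517
v -4.02 0.141 -2.595
v -3.634 0.308 -2.758
v -4.271 1.19 -2.115
v -3.885 1.357 -2.278
v -4.124 0.848 -2.743
v -3.459 1.254 -2.385
v -3.303 0.605 -2.681
v -3.698 0.745 -2.849
v -3.794 1.146 -2.666
v -3.246 1.132 -2.006
v -3.091 0.483 -2.303
v -3.141 0.425 -1.858
v -3.237 0.825 -1.675
v -3.155 0.92 -2.394
v -4.469 0.817 -1.957
v -4.314 0.168 -2.254
v -4.323 0.475 -2.585
v -4.419 0.875 -2.402
v -4.257 0.695 -1.579
v -4.101 0.046 -1.875
v -3.766 0.154 -1.594
v -3.862 0.555 -1.411
v -4.405 0.38 -1.866
v 2.676 -3.094 -3.839
v 3.585 -4.188 -2.433
v 1.722 -2.61 -2.846
v 2.631 -3.704 -1.44
v 3.729 -1.756 -3.48
v 4.638 -2.85 -2.074
v 2.775 -1.272 -2.487
v 3.684 -2.366 -1.081
f 2 1 5
f 2 5 3
f 3 5 6
f 3 6 4
f 5 1 7
f 5 7 6
f 6 7 8
f 6 8 4
f 7 1 9
f 7 9 8
f 8 9 10
f 8 10 4
f 9 1 11
f 9 11 10
f 10 11 12
f 10 12 4
f 11 1 13
f 11 13 12
f 12 13 14
f 12 14 4
f 13 1 15
f 13 15 14
f 14 15 16
f 14 16 4
f 15 1 17
f 15 17 16
f 16 17 18
f 16 18 4
f 17 1 19
f 17 19 18
f 18 19 20
f 18 20 4
f 19 1 21
f 19 21 20
f 20 21 22
f 20 22 4
f 21 1 2
f 21 2 22
f 22 2 3
f 22 3 4
f 23 60 39
f 60 34 63
f 39 63 28
f 60 63 39
f 23 39 35
f 39 28 40
f 35 40 24
f 39 40 35
f 23 35 44
f 35 24 45
f 44 45 30
f 35 45 44
f 23 44 56
f 44 30 59
f 56 59 33
f 44 59 56
f 23 56 60
f 56 33 64
f 60 64 34
f 56 64 60
f 24 40 51
f 40 28 54
f 51 54 32
f 40 54 51
f 28 63 41
f 63 34 62
f 41 62 27
f 63 62 41
f 34 64 61
f 64 33 57
f 61 57 25
f 64 57 61
f 33 59 58
f 59 30 46
f 58 46 29
f 59 46 58
f 30 45 50
f 45 24 47
f 50 47 31
f 45 47 50
f 26 52 38
f 52 32 53
f 38 53 27
f 52 53 38
f 26 38 36
f 38 27 37
f 36 37 25
f 38 37 36
f 26 36 43
f 36 25 42
f 43 42 29
f 36 42 43
f 26 43 48
f 43 29 49
f 48 49 31
f 43 49 48
f 26 48 52
f 48 31 55
f 52 55 32
f 48 55 52
f 27 53 41
f 53 32 54
f 41 54 28
f 53 54 41
f 25 37 61
f 37 27 62
f 61 62 34
f 37 62 61
f 29 42 58
f 42 25 57
f 58 57 33
f 42 57 58
f 31 49 50
f 49 29 46
f 50 46 30
f 49 46 50
f 32 55 51
f 55 31 47
f 51 47 24
f 55 47 51
f 66 68 65
f 69 66 65
f 65 68 67
f 67 69 65
f 66 72 68
f 70 66 69
f 70 72 66
f 68 72 67
f 71 69 67
f 67 72 71
f 71 70 69
f 72 70 71



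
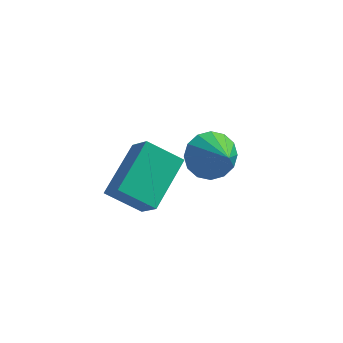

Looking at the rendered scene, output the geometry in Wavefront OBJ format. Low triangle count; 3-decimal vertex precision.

v 3.56 -1.312 -0.538
v 4.147 -0.801 -0.722
v 4.28 -1.948 -0.002
v 3.997 -0.666 -0.36
v 3.73 -0.705 -0.046
v 3.417 -0.906 0.136
v 3.143 -1.216 0.138
v 2.98 -1.552 -0.041
v 2.972 -1.823 -0.354
v 3.122 -1.958 -0.716
v 3.389 -1.92 -1.03
v 3.702 -1.719 -1.212
v 3.977 -1.409 -1.214
v 4.14 -1.073 -1.034
v 0.642 -0.829 -3.127
v 0.882 0.849 -2.142
v 0.016 -0.351 -3.789
v 0.255 1.327 -2.805
v 1.685 -0.527 -3.895
v 1.924 1.151 -2.911
v 1.058 -0.049 -4.558
v 1.298 1.629 -3.573
f 2 1 4
f 2 4 3
f 4 1 5
f 4 5 3
f 5 1 6
f 5 6 3
f 6 1 7
f 6 7 3
f 7 1 8
f 7 8 3
f 8 1 9
f 8 9 3
f 9 1 10
f 9 10 3
f 10 1 11
f 10 11 3
f 11 1 12
f 11 12 3
f 12 1 13
f 12 13 3
f 13 1 14
f 13 14 3
f 14 1 2
f 14 2 3
f 16 18 15
f 19 16 15
f 15 18 17
f 17 19 15
f 16 22 18
f 20 16 19
f 20 22 16
f 18 22 17
f 21 19 17
f 17 22 21
f 21 20 19
f 22 20 21



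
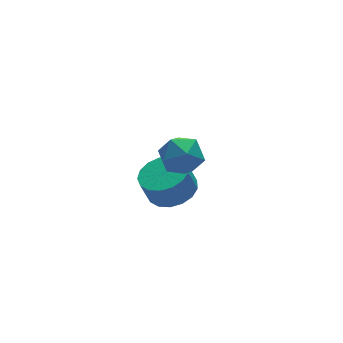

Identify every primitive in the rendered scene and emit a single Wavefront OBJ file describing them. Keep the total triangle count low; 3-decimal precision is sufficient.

v 1.801 0.264 -2.724
v 2.514 0.922 -2.526
v 2.151 0.994 -1.458
v 1.439 0.336 -1.656
v 2.149 1.189 -2.668
v 1.786 1.261 -1.601
v 1.705 1.244 -2.823
v 1.342 1.316 -1.755
v 1.282 1.075 -2.955
v 0.919 1.147 -1.887
v 0.979 0.719 -3.034
v 0.616 0.791 -1.966
v 0.864 0.26 -3.042
v 0.501 0.332 -1.974
v 0.964 -0.199 -2.977
v 0.601 -0.127 -1.91
v 1.256 -0.552 -2.854
v 0.893 -0.479 -1.787
v 1.672 -0.717 -2.701
v 1.309 -0.645 -1.634
v 2.119 -0.658 -2.554
v 1.756 -0.586 -1.486
v 2.492 -0.388 -2.445
v 2.129 -0.316 -1.377
v 2.708 0.032 -2.4
v 2.345 0.104 -1.332
v 2.715 0.505 -2.429
v 2.353 0.577 -1.362
v 0.811 -1.96 2.437
v 1.325 -2.537 1.967
v -0.305 -2.903 2.373
v 0.209 -3.48 1.903
v 0.389 -3.32 2.775
v 1.08 -2.737 2.814
v -0.06 -2.703 1.526
v 0.631 -2.12 1.565
v 0.787 -2.996 1.404
v 1.065 -3.377 2.176
v -0.045 -2.063 2.164
v 0.233 -2.444 2.936
f 2 1 5
f 2 5 3
f 3 5 6
f 3 6 4
f 5 1 7
f 5 7 6
f 6 7 8
f 6 8 4
f 7 1 9
f 7 9 8
f 8 9 10
f 8 10 4
f 9 1 11
f 9 11 10
f 10 11 12
f 10 12 4
f 11 1 13
f 11 13 12
f 12 13 14
f 12 14 4
f 13 1 15
f 13 15 14
f 14 15 16
f 14 16 4
f 15 1 17
f 15 17 16
f 16 17 18
f 16 18 4
f 17 1 19
f 17 19 18
f 18 19 20
f 18 20 4
f 19 1 21
f 19 21 20
f 20 21 22
f 20 22 4
f 21 1 23
f 21 23 22
f 22 23 24
f 22 24 4
f 23 1 25
f 23 25 24
f 24 25 26
f 24 26 4
f 25 1 27
f 25 27 26
f 26 27 28
f 26 28 4
f 27 1 2
f 27 2 28
f 28 2 3
f 28 3 4
f 29 40 34
f 29 34 30
f 29 30 36
f 29 36 39
f 29 39 40
f 30 34 38
f 34 40 33
f 40 39 31
f 39 36 35
f 36 30 37
f 32 38 33
f 32 33 31
f 32 31 35
f 32 35 37
f 32 37 38
f 33 38 34
f 31 33 40
f 35 31 39
f 37 35 36
f 38 37 30



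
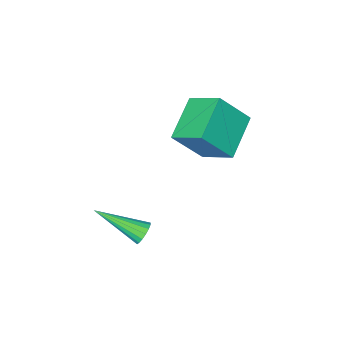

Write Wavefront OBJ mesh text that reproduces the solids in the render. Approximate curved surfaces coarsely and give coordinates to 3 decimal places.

v 0.752 -1.021 -2.605
v 1.17 -0.852 -2.863
v 1.928 -2.479 -1.655
v 1.17 -0.716 -2.654
v 1.074 -0.65 -2.434
v 0.904 -0.669 -2.253
v 0.699 -0.769 -2.153
v 0.507 -0.927 -2.156
v 0.37 -1.106 -2.262
v 0.321 -1.266 -2.447
v 0.371 -1.369 -2.667
v 0.508 -1.393 -2.874
v 0.701 -1.332 -3.019
v 0.905 -1.199 -3.069
v 1.075 -1.026 -3.012
v -2.818 -2.956 1.996
v -3.182 -1.617 2.793
v -3.865 -2.422 0.62
v -4.229 -1.083 1.417
v -1.291 -2.057 1.183
v -1.655 -0.718 1.98
v -2.338 -1.523 -0.193
v -2.702 -0.184 0.604
f 2 1 4
f 2 4 3
f 4 1 5
f 4 5 3
f 5 1 6
f 5 6 3
f 6 1 7
f 6 7 3
f 7 1 8
f 7 8 3
f 8 1 9
f 8 9 3
f 9 1 10
f 9 10 3
f 10 1 11
f 10 11 3
f 11 1 12
f 11 12 3
f 12 1 13
f 12 13 3
f 13 1 14
f 13 14 3
f 14 1 15
f 14 15 3
f 15 1 2
f 15 2 3
f 17 19 16
f 20 17 16
f 16 19 18
f 18 20 16
f 17 23 19
f 21 17 20
f 21 23 17
f 19 23 18
f 22 20 18
f 18 23 22
f 22 21 20
f 23 21 22



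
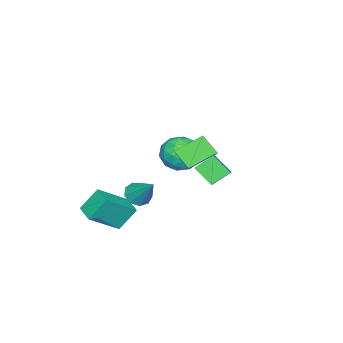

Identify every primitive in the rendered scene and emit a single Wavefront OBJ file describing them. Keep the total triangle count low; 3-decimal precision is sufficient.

v -1.554 -3.003 -3.08
v -1.039 -2.614 -3.618
v -0.966 -1.677 -1.56
v -1.558 -2.369 -3.631
v -2.075 -2.42 -3.386
v -2.349 -2.744 -2.998
v -2.25 -3.189 -2.648
v -1.826 -3.546 -2.5
v -1.274 -3.65 -2.623
v -0.853 -3.45 -2.96
v -0.76 -3.041 -3.353
v 0.554 2.04 2.671
v 1.415 1.507 3.252
v 0.065 0.393 1.888
v 0.926 -0.14 2.469
v -0 0.274 3.047
v 0.303 1.292 3.531
v 1.177 0.608 1.609
v 1.48 1.626 2.093
v 1.8 0.622 2.596
v 1.073 0.416 3.484
v 0.407 1.484 1.656
v -0.32 1.278 2.544
v 1.028 1.918 3.031
v 0.452 -0.018 2.109
v -0.092 0.225 2.449
v 0.414 -0.088 2.791
v 0.374 1.791 3.195
v 0.88 1.478 3.536
v 0.048 0.753 3.415
v 0.6 0.422 1.604
v 1.106 0.109 1.945
v 1.066 1.988 2.349
v 1.572 1.675 2.691
v 1.432 1.147 1.725
v 1.76 1.085 2.986
v 1.472 0.117 2.525
v 1.62 0.557 2.02
v 1.798 1.155 2.305
v 1.332 0.964 3.509
v 1.045 -0.004 3.048
v 0.501 0.239 3.388
v 0.678 0.837 3.673
v 1.559 0.444 3.122
v 0.435 1.904 2.092
v 0.148 0.936 1.631
v 0.802 1.063 1.467
v 0.979 1.661 1.752
v 0.008 1.783 2.615
v -0.28 0.815 2.154
v -0.318 0.745 2.835
v -0.14 1.343 3.12
v -0.079 1.456 2.018
v -4.764 -0.037 -0.783
v -4.037 0.278 -0.316
v -4.651 1.084 -1.713
v -3.924 1.398 -1.245
v -3.956 -0.758 -1.555
v -3.229 -0.444 -1.087
v -3.843 0.362 -2.484
v -3.116 0.677 -2.017
v 1.157 2.509 4.512
v 1.779 2.854 5.013
v 1.336 3.438 3.649
v 1.958 3.783 4.15
v 2.342 1.537 3.71
v 2.964 1.882 4.211
v 2.521 2.466 2.847
v 3.143 2.811 3.348
v 1.839 -2.681 -2.939
v 3.324 -3.59 -1.628
v 1.125 -2.027 -1.678
v 2.61 -2.936 -0.366
v 2.55 -1.684 -3.054
v 4.035 -2.593 -1.742
v 1.836 -1.03 -1.792
v 3.321 -1.939 -0.481
f 2 1 4
f 2 4 3
f 4 1 5
f 4 5 3
f 5 1 6
f 5 6 3
f 6 1 7
f 6 7 3
f 7 1 8
f 7 8 3
f 8 1 9
f 8 9 3
f 9 1 10
f 9 10 3
f 10 1 11
f 10 11 3
f 11 1 2
f 11 2 3
f 12 49 28
f 49 23 52
f 28 52 17
f 49 52 28
f 12 28 24
f 28 17 29
f 24 29 13
f 28 29 24
f 12 24 33
f 24 13 34
f 33 34 19
f 24 34 33
f 12 33 45
f 33 19 48
f 45 48 22
f 33 48 45
f 12 45 49
f 45 22 53
f 49 53 23
f 45 53 49
f 13 29 40
f 29 17 43
f 40 43 21
f 29 43 40
f 17 52 30
f 52 23 51
f 30 51 16
f 52 51 30
f 23 53 50
f 53 22 46
f 50 46 14
f 53 46 50
f 22 48 47
f 48 19 35
f 47 35 18
f 48 35 47
f 19 34 39
f 34 13 36
f 39 36 20
f 34 36 39
f 15 41 27
f 41 21 42
f 27 42 16
f 41 42 27
f 15 27 25
f 27 16 26
f 25 26 14
f 27 26 25
f 15 25 32
f 25 14 31
f 32 31 18
f 25 31 32
f 15 32 37
f 32 18 38
f 37 38 20
f 32 38 37
f 15 37 41
f 37 20 44
f 41 44 21
f 37 44 41
f 16 42 30
f 42 21 43
f 30 43 17
f 42 43 30
f 14 26 50
f 26 16 51
f 50 51 23
f 26 51 50
f 18 31 47
f 31 14 46
f 47 46 22
f 31 46 47
f 20 38 39
f 38 18 35
f 39 35 19
f 38 35 39
f 21 44 40
f 44 20 36
f 40 36 13
f 44 36 40
f 55 57 54
f 58 55 54
f 54 57 56
f 56 58 54
f 55 61 57
f 59 55 58
f 59 61 55
f 57 61 56
f 60 58 56
f 56 61 60
f 60 59 58
f 61 59 60
f 63 65 62
f 66 63 62
f 62 65 64
f 64 66 62
f 63 69 65
f 67 63 66
f 67 69 63
f 65 69 64
f 68 66 64
f 64 69 68
f 68 67 66
f 69 67 68
f 71 73 70
f 74 71 70
f 70 73 72
f 72 74 70
f 71 77 73
f 75 71 74
f 75 77 71
f 73 77 72
f 76 74 72
f 72 77 76
f 76 75 74
f 77 75 76



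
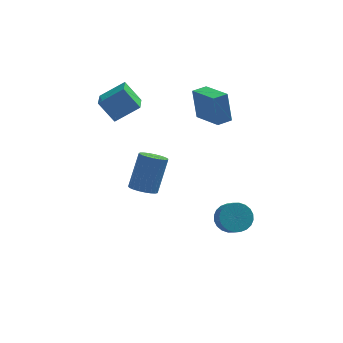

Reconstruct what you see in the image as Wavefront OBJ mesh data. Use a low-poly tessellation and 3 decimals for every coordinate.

v -2.648 -3.276 1.818
v -1.911 -3.54 1.712
v -1.295 -2.568 3.575
v -2.032 -2.304 3.682
v -1.903 -3.249 1.558
v -1.286 -2.278 3.421
v -2.023 -2.964 1.449
v -1.407 -1.993 3.313
v -2.252 -2.732 1.404
v -1.635 -1.761 3.267
v -2.549 -2.595 1.43
v -1.932 -1.623 3.294
v -2.863 -2.575 1.524
v -2.246 -1.603 3.388
v -3.14 -2.676 1.668
v -2.523 -1.705 3.532
v -3.332 -2.881 1.839
v -2.716 -1.91 3.702
v -3.406 -3.154 2.006
v -2.789 -2.183 3.869
v -3.349 -3.448 2.14
v -2.732 -2.477 4.004
v -3.171 -3.713 2.219
v -2.554 -2.741 4.082
v -2.902 -3.901 2.228
v -2.285 -2.93 4.092
v -2.589 -3.982 2.167
v -1.973 -3.011 4.03
v -2.287 -3.94 2.045
v -1.67 -2.969 3.909
v -2.047 -3.784 1.884
v -1.431 -2.813 3.748
v -4.729 3.328 3.843
v -3.318 3.517 4.789
v -4.593 4.86 3.334
v -3.182 5.049 4.281
v -3.858 2.851 2.639
v -2.447 3.04 3.586
v -3.722 4.383 2.131
v -2.311 4.572 3.077
v 0.643 3.153 2.567
v 0.426 3.585 4.415
v 1.444 3.643 2.546
v 1.228 4.076 4.394
v 1.652 1.524 3.066
v 1.436 1.957 4.914
v 2.454 2.015 3.045
v 2.237 2.447 4.893
v 2.24 -0.417 -3.235
v 3.032 0.05 -2.959
v 3.252 -0.757 -2.229
v 2.46 -1.223 -2.505
v 2.778 0.193 -2.724
v 2.998 -0.614 -1.994
v 2.441 0.243 -2.567
v 2.662 -0.564 -1.837
v 2.074 0.192 -2.512
v 2.294 -0.614 -1.782
v 1.732 0.05 -2.567
v 1.953 -0.757 -1.837
v 1.468 -0.164 -2.723
v 1.688 -0.971 -1.993
v 1.321 -0.417 -2.958
v 1.541 -1.224 -2.228
v 1.314 -0.669 -3.234
v 1.534 -1.476 -2.505
v 1.448 -0.883 -3.511
v 1.668 -1.69 -2.781
v 1.702 -1.026 -3.746
v 1.922 -1.833 -3.016
v 2.038 -1.076 -3.903
v 2.259 -1.883 -3.173
v 2.406 -1.026 -3.958
v 2.626 -1.832 -3.228
v 2.747 -0.883 -3.903
v 2.968 -1.69 -3.173
v 3.012 -0.669 -3.747
v 3.232 -1.476 -3.017
v 3.159 -0.416 -3.512
v 3.379 -1.223 -2.782
v 3.166 -0.164 -3.235
v 3.386 -0.971 -2.506
f 2 1 5
f 2 5 3
f 3 5 6
f 3 6 4
f 5 1 7
f 5 7 6
f 6 7 8
f 6 8 4
f 7 1 9
f 7 9 8
f 8 9 10
f 8 10 4
f 9 1 11
f 9 11 10
f 10 11 12
f 10 12 4
f 11 1 13
f 11 13 12
f 12 13 14
f 12 14 4
f 13 1 15
f 13 15 14
f 14 15 16
f 14 16 4
f 15 1 17
f 15 17 16
f 16 17 18
f 16 18 4
f 17 1 19
f 17 19 18
f 18 19 20
f 18 20 4
f 19 1 21
f 19 21 20
f 20 21 22
f 20 22 4
f 21 1 23
f 21 23 22
f 22 23 24
f 22 24 4
f 23 1 25
f 23 25 24
f 24 25 26
f 24 26 4
f 25 1 27
f 25 27 26
f 26 27 28
f 26 28 4
f 27 1 29
f 27 29 28
f 28 29 30
f 28 30 4
f 29 1 31
f 29 31 30
f 30 31 32
f 30 32 4
f 31 1 2
f 31 2 32
f 32 2 3
f 32 3 4
f 34 36 33
f 37 34 33
f 33 36 35
f 35 37 33
f 34 40 36
f 38 34 37
f 38 40 34
f 36 40 35
f 39 37 35
f 35 40 39
f 39 38 37
f 40 38 39
f 42 44 41
f 45 42 41
f 41 44 43
f 43 45 41
f 42 48 44
f 46 42 45
f 46 48 42
f 44 48 43
f 47 45 43
f 43 48 47
f 47 46 45
f 48 46 47
f 50 49 53
f 50 53 51
f 51 53 54
f 51 54 52
f 53 49 55
f 53 55 54
f 54 55 56
f 54 56 52
f 55 49 57
f 55 57 56
f 56 57 58
f 56 58 52
f 57 49 59
f 57 59 58
f 58 59 60
f 58 60 52
f 59 49 61
f 59 61 60
f 60 61 62
f 60 62 52
f 61 49 63
f 61 63 62
f 62 63 64
f 62 64 52
f 63 49 65
f 63 65 64
f 64 65 66
f 64 66 52
f 65 49 67
f 65 67 66
f 66 67 68
f 66 68 52
f 67 49 69
f 67 69 68
f 68 69 70
f 68 70 52
f 69 49 71
f 69 71 70
f 70 71 72
f 70 72 52
f 71 49 73
f 71 73 72
f 72 73 74
f 72 74 52
f 73 49 75
f 73 75 74
f 74 75 76
f 74 76 52
f 75 49 77
f 75 77 76
f 76 77 78
f 76 78 52
f 77 49 79
f 77 79 78
f 78 79 80
f 78 80 52
f 79 49 81
f 79 81 80
f 80 81 82
f 80 82 52
f 81 49 50
f 81 50 82
f 82 50 51
f 82 51 52



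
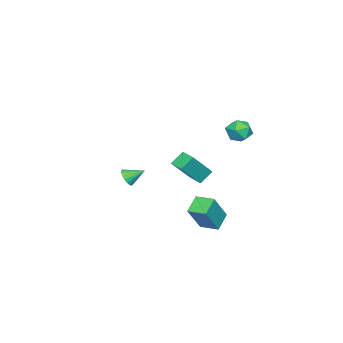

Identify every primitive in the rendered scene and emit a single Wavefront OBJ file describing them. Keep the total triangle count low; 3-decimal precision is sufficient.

v 1.912 2.072 2.427
v 1.32 2.397 3.022
v 2.272 2.808 2.384
v 1.68 3.132 2.98
v 3.02 1.608 3.78
v 2.428 1.932 4.376
v 3.38 2.343 3.738
v 2.788 2.668 4.333
v -1.916 -3.62 -0.729
v -1.764 -3.87 -0.228
v -2.304 -2.78 -0.191
v -1.566 -3.743 -0.283
v -1.429 -3.595 -0.415
v -1.375 -3.452 -0.601
v -1.416 -3.337 -0.809
v -1.542 -3.271 -1.004
v -1.734 -3.266 -1.15
v -1.956 -3.322 -1.224
v -2.172 -3.429 -1.213
v -2.343 -3.569 -1.117
v -2.441 -3.718 -0.954
v -2.447 -3.851 -0.753
v -2.362 -3.943 -0.547
v -2.199 -3.979 -0.372
v -1.988 -3.953 -0.26
v 1.785 2.997 0.215
v 2.756 2.808 1.707
v 1.835 4.001 0.31
v 2.806 3.813 1.802
v 2.674 3.007 -0.362
v 3.645 2.819 1.13
v 2.724 4.012 -0.267
v 3.695 3.823 1.225
v -3.588 2.355 2.748
v -3.31 1.913 3.353
v -4.67 1.647 2.727
v -4.392 1.205 3.332
v -4.598 1.967 3.456
v -3.93 2.405 3.468
v -4.05 1.155 2.612
v -3.382 1.593 2.624
v -3.596 1.172 3.269
v -3.934 1.673 3.79
v -4.046 1.887 2.29
v -4.384 2.388 2.811
f 2 4 1
f 5 2 1
f 1 4 3
f 3 5 1
f 2 8 4
f 6 2 5
f 6 8 2
f 4 8 3
f 7 5 3
f 3 8 7
f 7 6 5
f 8 6 7
f 10 9 12
f 10 12 11
f 12 9 13
f 12 13 11
f 13 9 14
f 13 14 11
f 14 9 15
f 14 15 11
f 15 9 16
f 15 16 11
f 16 9 17
f 16 17 11
f 17 9 18
f 17 18 11
f 18 9 19
f 18 19 11
f 19 9 20
f 19 20 11
f 20 9 21
f 20 21 11
f 21 9 22
f 21 22 11
f 22 9 23
f 22 23 11
f 23 9 24
f 23 24 11
f 24 9 25
f 24 25 11
f 25 9 10
f 25 10 11
f 27 29 26
f 30 27 26
f 26 29 28
f 28 30 26
f 27 33 29
f 31 27 30
f 31 33 27
f 29 33 28
f 32 30 28
f 28 33 32
f 32 31 30
f 33 31 32
f 34 45 39
f 34 39 35
f 34 35 41
f 34 41 44
f 34 44 45
f 35 39 43
f 39 45 38
f 45 44 36
f 44 41 40
f 41 35 42
f 37 43 38
f 37 38 36
f 37 36 40
f 37 40 42
f 37 42 43
f 38 43 39
f 36 38 45
f 40 36 44
f 42 40 41
f 43 42 35



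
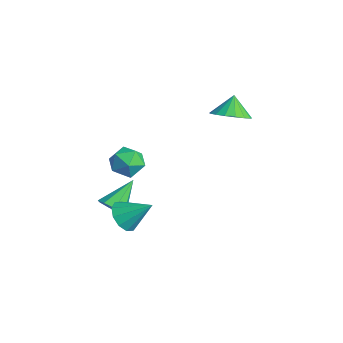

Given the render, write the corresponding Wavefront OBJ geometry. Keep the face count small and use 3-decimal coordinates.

v -2.162 1.956 3.334
v -1.597 1.355 3.899
v -2.658 2.404 4.306
v -1.332 1.75 3.853
v -1.257 2.193 3.687
v -1.389 2.581 3.441
v -1.698 2.827 3.17
v -2.113 2.872 2.936
v -2.54 2.708 2.794
v -2.88 2.372 2.776
v -3.055 1.94 2.885
v -3.026 1.512 3.097
v -2.799 1.186 3.364
v -2.425 1.036 3.623
v -1.992 1.097 3.817
v -3.087 -3.726 -1.878
v -2.355 -3.46 -1.839
v -3.653 -2.334 -0.782
v -2.66 -3.225 -2.295
v -3.215 -3.283 -2.507
v -3.695 -3.601 -2.35
v -3.819 -3.993 -1.917
v -3.515 -4.228 -1.461
v -2.96 -4.169 -1.249
v -2.479 -3.851 -1.405
v -1.463 -3.853 -1.203
v -0.692 -4.11 -1.567
v -0.637 -2.827 -0.177
v -0.878 -3.676 -1.85
v -1.287 -3.311 -1.887
v -1.764 -3.153 -1.662
v -2.125 -3.262 -1.262
v -2.234 -3.597 -0.839
v -2.048 -4.03 -0.556
v -1.638 -4.396 -0.52
v -1.162 -4.554 -0.744
v -0.8 -4.445 -1.144
v -1.528 -3.705 2.771
v -0.709 -3.446 2.458
v -0.871 -4.514 3.822
v -0.052 -4.255 3.509
v -0.598 -3.647 3.92
v -1.003 -3.147 3.27
v -0.577 -4.813 3.01
v -0.982 -4.313 2.36
v -0.12 -4.131 2.606
v -0.133 -3.41 3.168
v -1.447 -4.55 3.112
v -1.46 -3.829 3.674
f 2 1 4
f 2 4 3
f 4 1 5
f 4 5 3
f 5 1 6
f 5 6 3
f 6 1 7
f 6 7 3
f 7 1 8
f 7 8 3
f 8 1 9
f 8 9 3
f 9 1 10
f 9 10 3
f 10 1 11
f 10 11 3
f 11 1 12
f 11 12 3
f 12 1 13
f 12 13 3
f 13 1 14
f 13 14 3
f 14 1 15
f 14 15 3
f 15 1 2
f 15 2 3
f 17 16 19
f 17 19 18
f 19 16 20
f 19 20 18
f 20 16 21
f 20 21 18
f 21 16 22
f 21 22 18
f 22 16 23
f 22 23 18
f 23 16 24
f 23 24 18
f 24 16 25
f 24 25 18
f 25 16 17
f 25 17 18
f 27 26 29
f 27 29 28
f 29 26 30
f 29 30 28
f 30 26 31
f 30 31 28
f 31 26 32
f 31 32 28
f 32 26 33
f 32 33 28
f 33 26 34
f 33 34 28
f 34 26 35
f 34 35 28
f 35 26 36
f 35 36 28
f 36 26 37
f 36 37 28
f 37 26 27
f 37 27 28
f 38 49 43
f 38 43 39
f 38 39 45
f 38 45 48
f 38 48 49
f 39 43 47
f 43 49 42
f 49 48 40
f 48 45 44
f 45 39 46
f 41 47 42
f 41 42 40
f 41 40 44
f 41 44 46
f 41 46 47
f 42 47 43
f 40 42 49
f 44 40 48
f 46 44 45
f 47 46 39



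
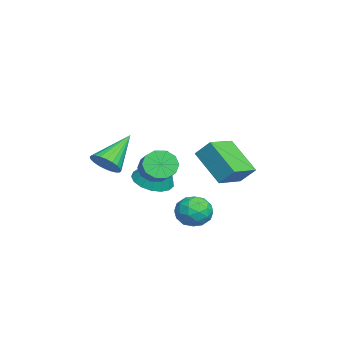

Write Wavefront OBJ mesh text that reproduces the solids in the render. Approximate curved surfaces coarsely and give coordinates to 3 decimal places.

v -1.434 2.701 -0.725
v -2.544 1.626 0.608
v -1.156 3.371 0.048
v -2.265 2.296 1.38
v -0.175 1.804 -0.4
v -1.284 0.729 0.932
v 0.104 2.474 0.372
v -1.006 1.399 1.705
v 3.885 -2.648 2.081
v 4.404 -2.129 2.18
v 2.735 -1.732 3.299
v 4.256 -2.019 1.958
v 4.051 -2.005 1.754
v 3.822 -2.088 1.6
v 3.602 -2.257 1.52
v 3.425 -2.485 1.524
v 3.319 -2.738 1.613
v 3.298 -2.977 1.774
v 3.367 -3.167 1.981
v 3.515 -3.277 2.203
v 3.719 -3.291 2.407
v 3.949 -3.207 2.561
v 4.169 -3.038 2.641
v 4.345 -2.81 2.637
v 4.452 -2.557 2.548
v 4.473 -2.318 2.387
v -1.105 -1.079 -0.619
v -0.247 -1.521 -0.719
v -0.515 -0.381 1.339
v -0.175 -1.097 -0.893
v -0.315 -0.668 -1.003
v -0.636 -0.334 -1.026
v -1.065 -0.17 -0.955
v -1.503 -0.215 -0.807
v -1.849 -0.457 -0.616
v -2.026 -0.842 -0.426
v -1.991 -1.282 -0.279
v -1.753 -1.674 -0.211
v -1.367 -1.931 -0.236
v -0.921 -1.992 -0.348
v -0.517 -1.844 -0.523
v 3.277 1.66 -0.8
v 3.978 1.308 -1.133
v 2.982 0.472 -0.167
v 3.683 0.12 -0.5
v 3.752 0.725 0.095
v 3.934 1.459 -0.296
v 3.026 0.321 -1.004
v 3.208 1.055 -1.395
v 3.822 0.481 -1.259
v 4.271 0.731 -0.58
v 2.689 1.049 -0.72
v 3.138 1.299 -0.041
v 3.654 1.588 -1.022
v 3.306 0.192 -0.278
v 3.347 0.547 0.072
v 3.759 0.341 -0.124
v 3.628 1.677 -0.53
v 4.04 1.471 -0.726
v 3.907 1.128 -0.004
v 2.92 0.309 -0.574
v 3.332 0.103 -0.77
v 3.201 1.439 -1.176
v 3.613 1.233 -1.372
v 3.053 0.652 -1.296
v 3.974 0.895 -1.292
v 3.8 0.197 -0.92
v 3.414 0.315 -1.216
v 3.522 0.746 -1.446
v 4.238 1.042 -0.893
v 4.064 0.344 -0.521
v 4.105 0.699 -0.171
v 4.212 1.131 -0.401
v 4.146 0.556 -0.967
v 2.896 1.436 -0.779
v 2.722 0.738 -0.407
v 2.748 0.649 -0.899
v 2.855 1.081 -1.129
v 3.16 1.583 -0.38
v 2.986 0.885 -0.008
v 3.438 1.034 0.146
v 3.546 1.465 -0.084
v 2.814 1.224 -0.333
v 2.867 -0.688 1.536
v 3.227 -1.265 1.197
v 4.134 -1.008 1.725
v 3.773 -0.432 2.064
v 3.277 -0.884 0.927
v 4.183 -0.628 1.455
v 3.17 -0.428 0.889
v 4.076 -0.172 1.417
v 2.947 -0.072 1.099
v 3.853 0.185 1.627
v 2.693 0.049 1.475
v 3.6 0.306 2.003
v 2.506 -0.112 1.875
v 3.413 0.145 2.403
v 2.457 -0.492 2.145
v 3.363 -0.236 2.673
v 2.564 -0.948 2.183
v 3.47 -0.692 2.711
v 2.787 -1.305 1.973
v 3.693 -1.048 2.501
v 3.04 -1.426 1.597
v 3.947 -1.169 2.125
f 2 4 1
f 5 2 1
f 1 4 3
f 3 5 1
f 2 8 4
f 6 2 5
f 6 8 2
f 4 8 3
f 7 5 3
f 3 8 7
f 7 6 5
f 8 6 7
f 10 9 12
f 10 12 11
f 12 9 13
f 12 13 11
f 13 9 14
f 13 14 11
f 14 9 15
f 14 15 11
f 15 9 16
f 15 16 11
f 16 9 17
f 16 17 11
f 17 9 18
f 17 18 11
f 18 9 19
f 18 19 11
f 19 9 20
f 19 20 11
f 20 9 21
f 20 21 11
f 21 9 22
f 21 22 11
f 22 9 23
f 22 23 11
f 23 9 24
f 23 24 11
f 24 9 25
f 24 25 11
f 25 9 26
f 25 26 11
f 26 9 10
f 26 10 11
f 28 27 30
f 28 30 29
f 30 27 31
f 30 31 29
f 31 27 32
f 31 32 29
f 32 27 33
f 32 33 29
f 33 27 34
f 33 34 29
f 34 27 35
f 34 35 29
f 35 27 36
f 35 36 29
f 36 27 37
f 36 37 29
f 37 27 38
f 37 38 29
f 38 27 39
f 38 39 29
f 39 27 40
f 39 40 29
f 40 27 41
f 40 41 29
f 41 27 28
f 41 28 29
f 42 79 58
f 79 53 82
f 58 82 47
f 79 82 58
f 42 58 54
f 58 47 59
f 54 59 43
f 58 59 54
f 42 54 63
f 54 43 64
f 63 64 49
f 54 64 63
f 42 63 75
f 63 49 78
f 75 78 52
f 63 78 75
f 42 75 79
f 75 52 83
f 79 83 53
f 75 83 79
f 43 59 70
f 59 47 73
f 70 73 51
f 59 73 70
f 47 82 60
f 82 53 81
f 60 81 46
f 82 81 60
f 53 83 80
f 83 52 76
f 80 76 44
f 83 76 80
f 52 78 77
f 78 49 65
f 77 65 48
f 78 65 77
f 49 64 69
f 64 43 66
f 69 66 50
f 64 66 69
f 45 71 57
f 71 51 72
f 57 72 46
f 71 72 57
f 45 57 55
f 57 46 56
f 55 56 44
f 57 56 55
f 45 55 62
f 55 44 61
f 62 61 48
f 55 61 62
f 45 62 67
f 62 48 68
f 67 68 50
f 62 68 67
f 45 67 71
f 67 50 74
f 71 74 51
f 67 74 71
f 46 72 60
f 72 51 73
f 60 73 47
f 72 73 60
f 44 56 80
f 56 46 81
f 80 81 53
f 56 81 80
f 48 61 77
f 61 44 76
f 77 76 52
f 61 76 77
f 50 68 69
f 68 48 65
f 69 65 49
f 68 65 69
f 51 74 70
f 74 50 66
f 70 66 43
f 74 66 70
f 85 84 88
f 85 88 86
f 86 88 89
f 86 89 87
f 88 84 90
f 88 90 89
f 89 90 91
f 89 91 87
f 90 84 92
f 90 92 91
f 91 92 93
f 91 93 87
f 92 84 94
f 92 94 93
f 93 94 95
f 93 95 87
f 94 84 96
f 94 96 95
f 95 96 97
f 95 97 87
f 96 84 98
f 96 98 97
f 97 98 99
f 97 99 87
f 98 84 100
f 98 100 99
f 99 100 101
f 99 101 87
f 100 84 102
f 100 102 101
f 101 102 103
f 101 103 87
f 102 84 104
f 102 104 103
f 103 104 105
f 103 105 87
f 104 84 85
f 104 85 105
f 105 85 86
f 105 86 87



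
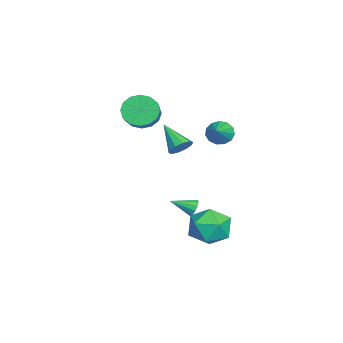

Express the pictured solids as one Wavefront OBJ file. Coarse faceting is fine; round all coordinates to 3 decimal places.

v 3.176 -0.12 2.047
v 3.575 -0.01 2.562
v 2.124 -1 3.053
v 3.304 0.295 2.545
v 2.984 0.441 2.338
v 2.738 0.372 2.02
v 2.659 0.116 1.713
v 2.777 -0.231 1.533
v 3.048 -0.535 1.55
v 3.368 -0.681 1.757
v 3.614 -0.613 2.075
v 3.693 -0.357 2.382
v -0.664 1.617 1.14
v -0.279 1.862 0.558
v 0.644 1.463 1.94
v -0.377 2.199 0.784
v -0.566 2.351 1.123
v -0.787 2.269 1.467
v -0.968 1.981 1.708
v -1.052 1.578 1.769
v -1.014 1.186 1.63
v -0.864 0.932 1.335
v -0.65 0.895 0.979
v -0.441 1.088 0.674
v -0.302 1.448 0.517
v -1.416 -2.285 2.054
v -0.975 -1.784 1.35
v 0.437 -1.774 2.242
v -0.004 -2.275 2.946
v -1.17 -1.436 1.655
v 0.242 -1.426 2.547
v -1.431 -1.316 2.066
v -0.019 -1.305 2.958
v -1.688 -1.455 2.475
v -0.276 -1.444 3.367
v -1.872 -1.816 2.77
v -0.46 -1.806 3.662
v -1.934 -2.304 2.874
v -0.522 -2.293 3.766
v -1.857 -2.786 2.758
v -0.445 -2.776 3.65
v -1.662 -3.134 2.453
v -0.25 -3.124 3.345
v -1.401 -3.255 2.042
v 0.011 -3.244 2.934
v -1.144 -3.116 1.633
v 0.268 -3.105 2.525
v -0.96 -2.754 1.338
v 0.452 -2.744 2.23
v -0.898 -2.267 1.234
v 0.514 -2.256 2.126
v 3.058 2.278 -2.772
v 4.149 1.773 -2.642
v 2.491 0.767 -3.878
v 3.582 0.262 -3.748
v 2.833 0.334 -2.802
v 3.183 1.268 -2.118
v 3.457 1.272 -4.402
v 3.807 2.206 -3.718
v 4.396 1.152 -3.649
v 4.01 0.572 -2.66
v 2.63 1.968 -3.86
v 2.244 1.388 -2.871
v 1.219 0.43 -3.207
v 1.588 0.609 -2.857
v 1.301 -0.75 -2.693
v 1.318 0.648 -2.724
v 1.015 0.618 -2.744
v 0.778 0.528 -2.912
v 0.68 0.407 -3.173
v 0.754 0.293 -3.446
v 0.975 0.223 -3.642
v 1.273 0.218 -3.701
v 1.554 0.281 -3.603
v 1.729 0.39 -3.38
v 1.742 0.513 -3.101
f 2 1 4
f 2 4 3
f 4 1 5
f 4 5 3
f 5 1 6
f 5 6 3
f 6 1 7
f 6 7 3
f 7 1 8
f 7 8 3
f 8 1 9
f 8 9 3
f 9 1 10
f 9 10 3
f 10 1 11
f 10 11 3
f 11 1 12
f 11 12 3
f 12 1 2
f 12 2 3
f 14 13 16
f 14 16 15
f 16 13 17
f 16 17 15
f 17 13 18
f 17 18 15
f 18 13 19
f 18 19 15
f 19 13 20
f 19 20 15
f 20 13 21
f 20 21 15
f 21 13 22
f 21 22 15
f 22 13 23
f 22 23 15
f 23 13 24
f 23 24 15
f 24 13 25
f 24 25 15
f 25 13 14
f 25 14 15
f 27 26 30
f 27 30 28
f 28 30 31
f 28 31 29
f 30 26 32
f 30 32 31
f 31 32 33
f 31 33 29
f 32 26 34
f 32 34 33
f 33 34 35
f 33 35 29
f 34 26 36
f 34 36 35
f 35 36 37
f 35 37 29
f 36 26 38
f 36 38 37
f 37 38 39
f 37 39 29
f 38 26 40
f 38 40 39
f 39 40 41
f 39 41 29
f 40 26 42
f 40 42 41
f 41 42 43
f 41 43 29
f 42 26 44
f 42 44 43
f 43 44 45
f 43 45 29
f 44 26 46
f 44 46 45
f 45 46 47
f 45 47 29
f 46 26 48
f 46 48 47
f 47 48 49
f 47 49 29
f 48 26 50
f 48 50 49
f 49 50 51
f 49 51 29
f 50 26 27
f 50 27 51
f 51 27 28
f 51 28 29
f 52 63 57
f 52 57 53
f 52 53 59
f 52 59 62
f 52 62 63
f 53 57 61
f 57 63 56
f 63 62 54
f 62 59 58
f 59 53 60
f 55 61 56
f 55 56 54
f 55 54 58
f 55 58 60
f 55 60 61
f 56 61 57
f 54 56 63
f 58 54 62
f 60 58 59
f 61 60 53
f 65 64 67
f 65 67 66
f 67 64 68
f 67 68 66
f 68 64 69
f 68 69 66
f 69 64 70
f 69 70 66
f 70 64 71
f 70 71 66
f 71 64 72
f 71 72 66
f 72 64 73
f 72 73 66
f 73 64 74
f 73 74 66
f 74 64 75
f 74 75 66
f 75 64 76
f 75 76 66
f 76 64 65
f 76 65 66

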